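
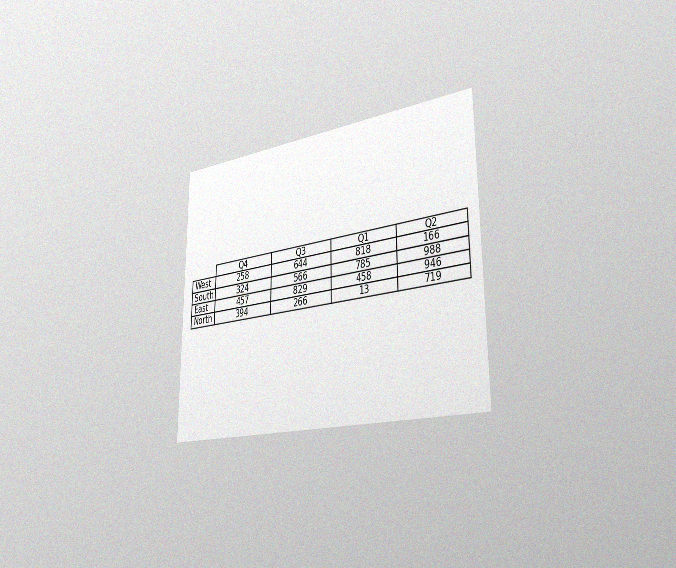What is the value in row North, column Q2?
The chart is viewed slightly from the right, with some photo noise. The (North, Q2) cell reads 719.

719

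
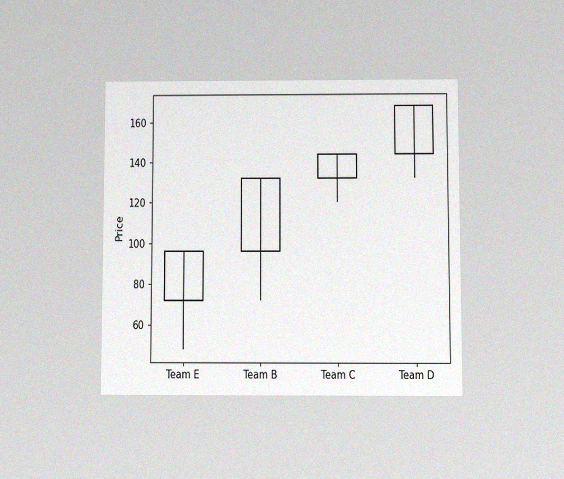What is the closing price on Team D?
168

The chart is viewed at a slight angle, with some photo noise. The Team D candle closes at 168.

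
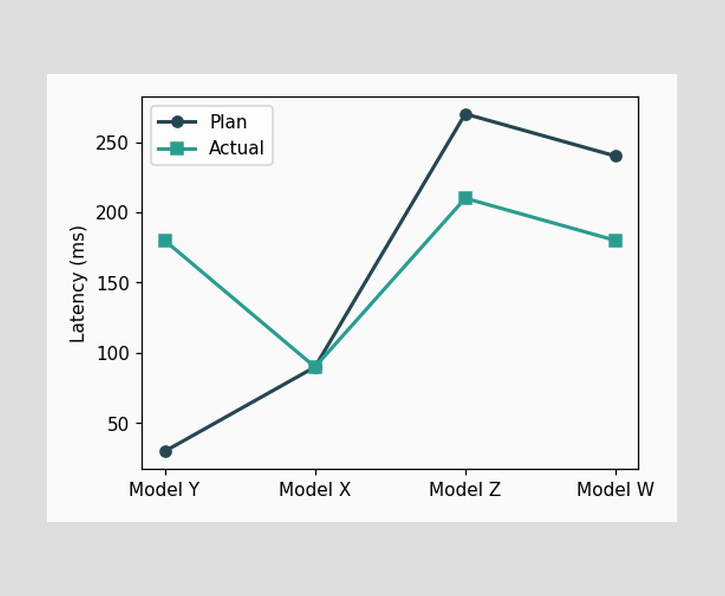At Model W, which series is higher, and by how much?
At Model W, Plan sits above the other line by 60ms.

Plan, by 60ms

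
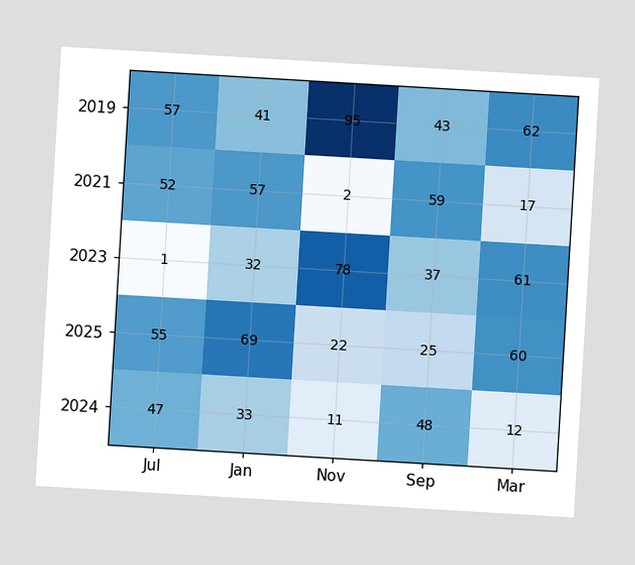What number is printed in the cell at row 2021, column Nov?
2

The chart is tilted about 3° clockwise. The (2021, Nov) cell reads 2.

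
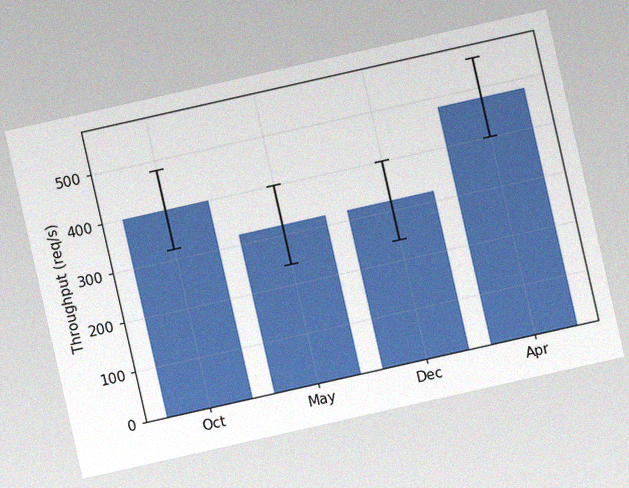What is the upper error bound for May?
400req/s

The chart is tilted about 13° counter-clockwise, with some photo noise. The May bar's upper whisker reaches 400req/s.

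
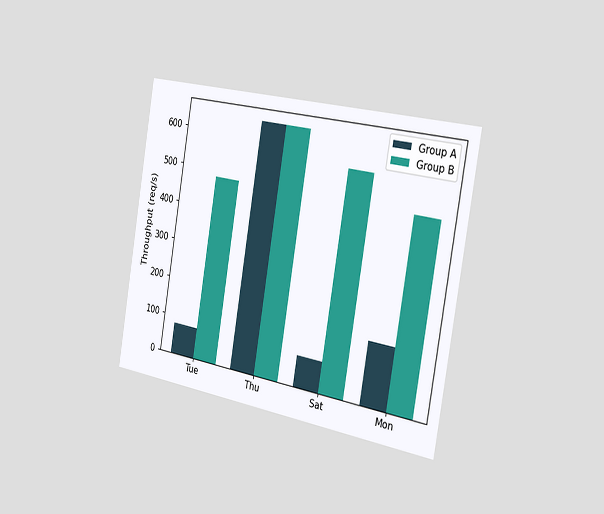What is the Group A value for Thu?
The chart is tilted about 10° clockwise and viewed slightly from the right. The Group A bar at Thu reaches 640req/s on the y-axis.

640req/s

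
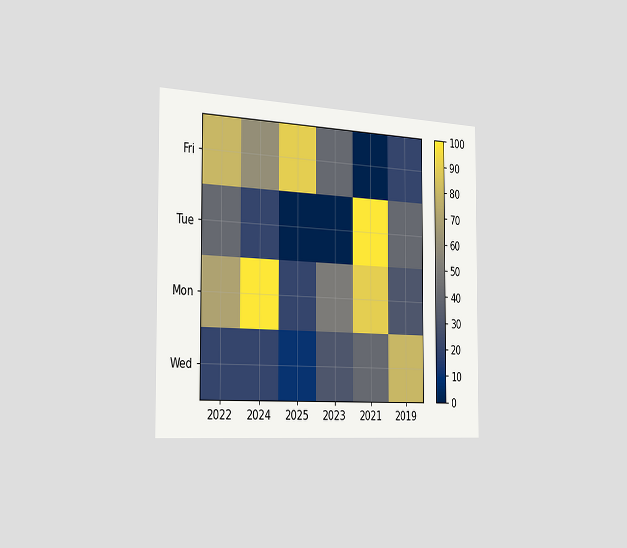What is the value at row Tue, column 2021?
The chart is viewed slightly from the left. Matching cell (Tue, 2021) against the colorbar gives 100.

100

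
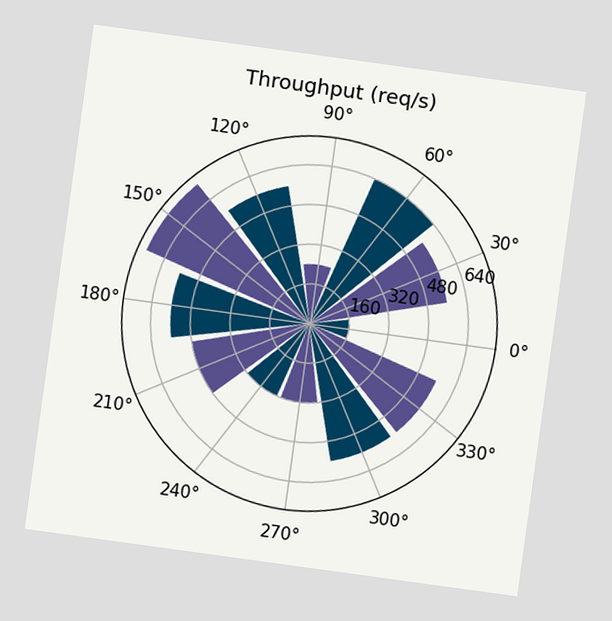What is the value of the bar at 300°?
560req/s

The chart is tilted about 8° clockwise. The bar at 300° reaches 560req/s on the radial axis.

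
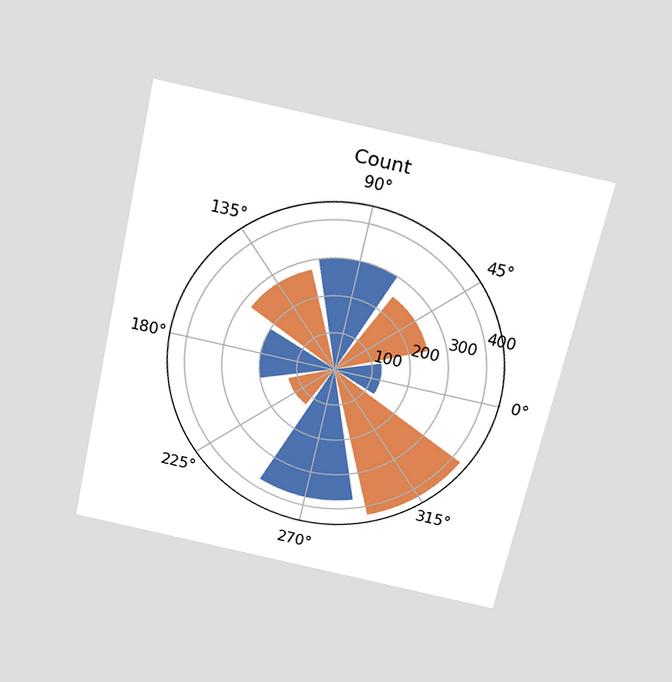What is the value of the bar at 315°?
The chart is tilted about 13° clockwise and viewed slightly from above. The bar at 315° reaches 425 on the radial axis.

425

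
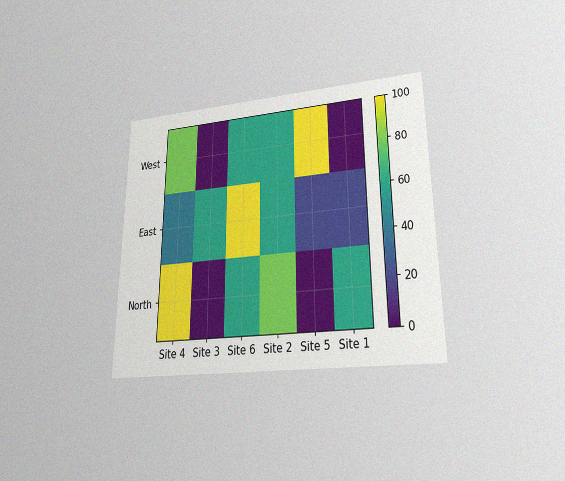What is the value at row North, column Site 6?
The chart is viewed at a slight angle, with some photo noise. Matching cell (North, Site 6) against the colorbar gives 60.

60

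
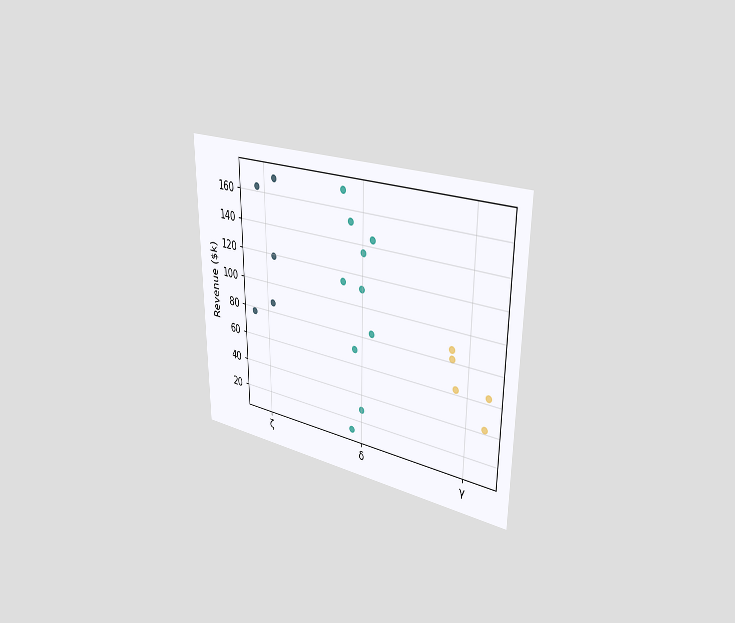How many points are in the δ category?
10

The chart is viewed slightly from the right. Counting the markers in the δ column gives 10.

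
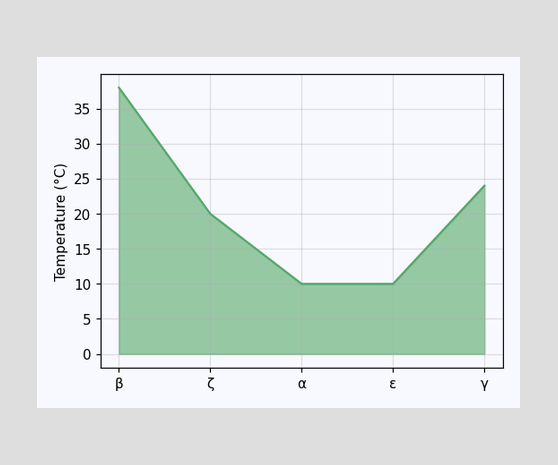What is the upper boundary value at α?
10°C

At α the upper boundary is at 10°C.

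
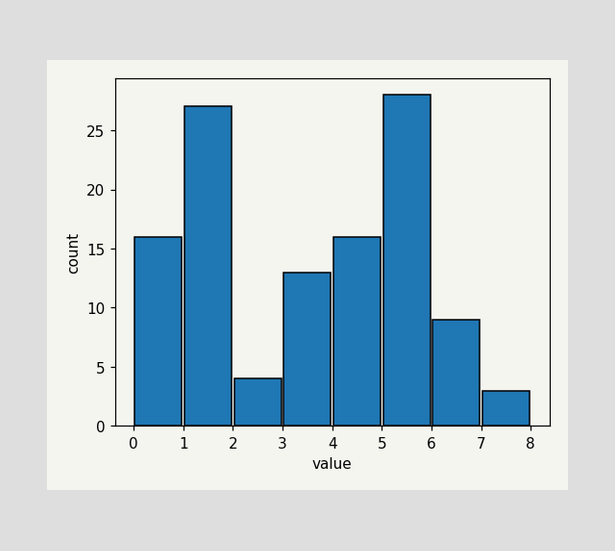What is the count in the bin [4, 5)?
16

The [4, 5) bin has height 16.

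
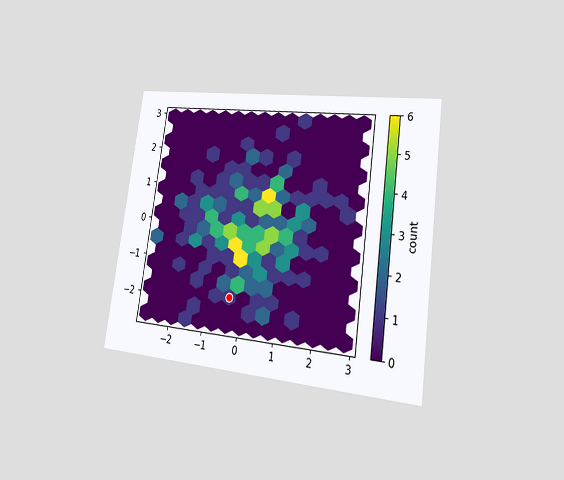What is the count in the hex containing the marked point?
The chart is tilted about 8° clockwise and viewed slightly from the right. The marked hex reads 1 on the colorbar.

1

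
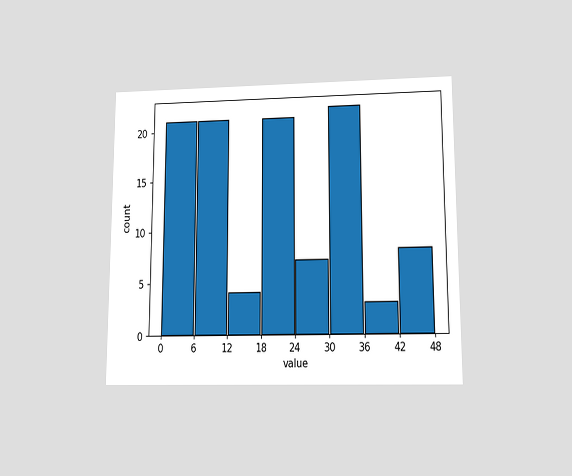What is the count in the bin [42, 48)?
The chart is viewed at a slight angle. The [42, 48) bin has height 8.

8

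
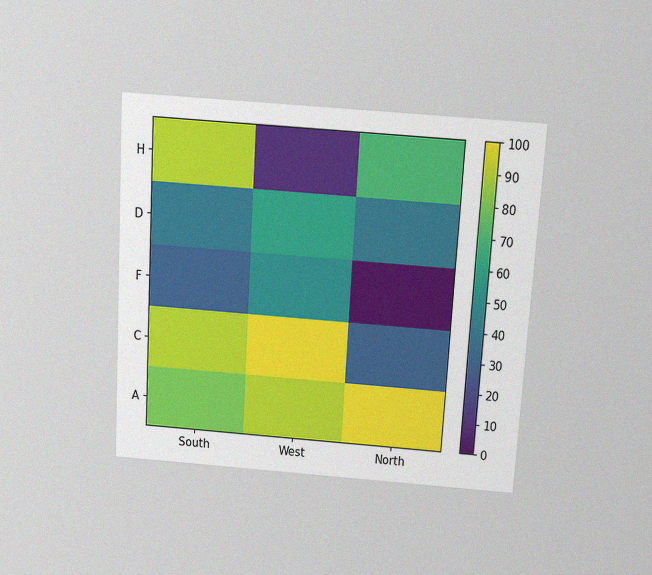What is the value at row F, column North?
The chart is tilted about 4° clockwise and viewed slightly from above, with some photo noise. Matching cell (F, North) against the colorbar gives 0.

0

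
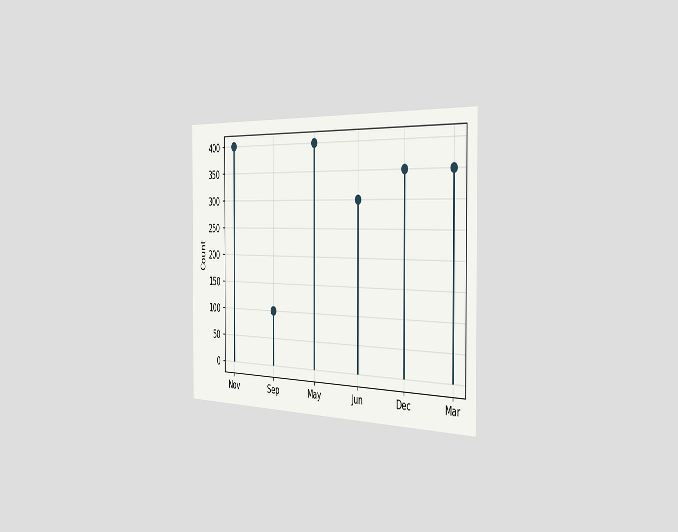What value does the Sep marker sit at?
100

The chart is viewed slightly from the right. The Sep marker sits at 100.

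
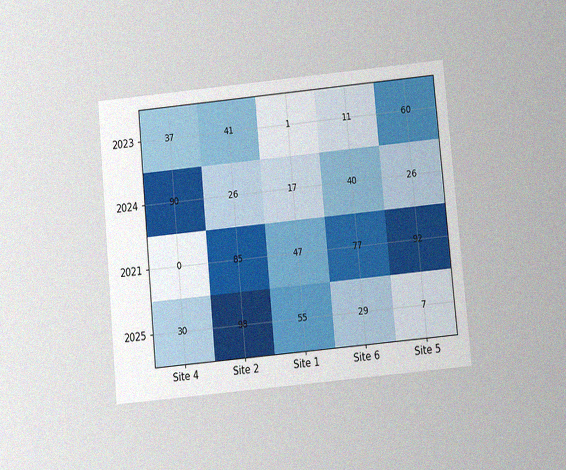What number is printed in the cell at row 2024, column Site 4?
90

The chart is tilted about 5° counter-clockwise and viewed at a slight angle, with some photo noise. The (2024, Site 4) cell reads 90.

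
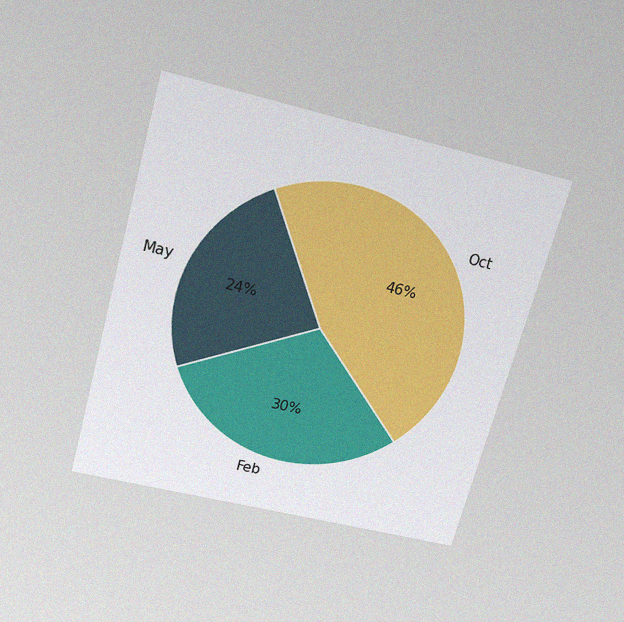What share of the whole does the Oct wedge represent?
46%

The chart is tilted about 15° clockwise and viewed slightly from above, with some photo noise. The Oct slice takes up 46% of the pie.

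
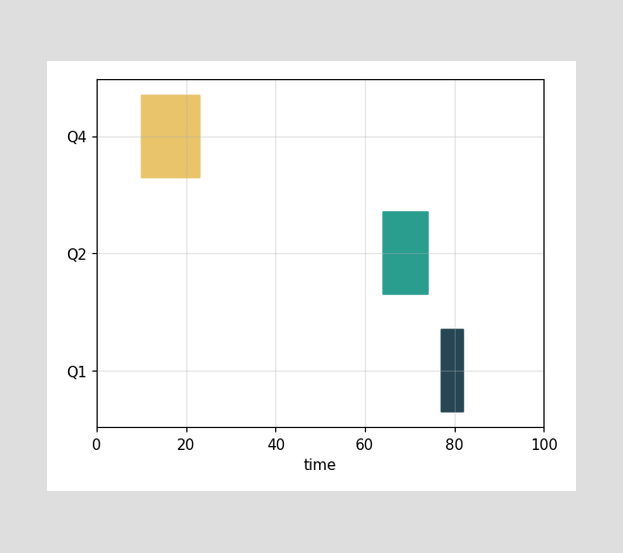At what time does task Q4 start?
The Q4 bar begins at t=10.

10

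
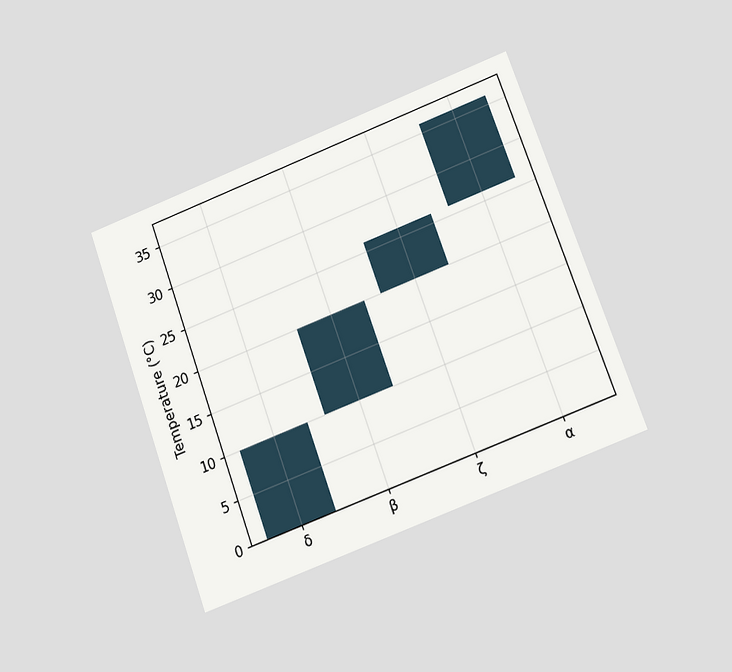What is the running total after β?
The chart is tilted about 20° counter-clockwise and viewed at a slight angle. After β the running total reaches 20°C.

20°C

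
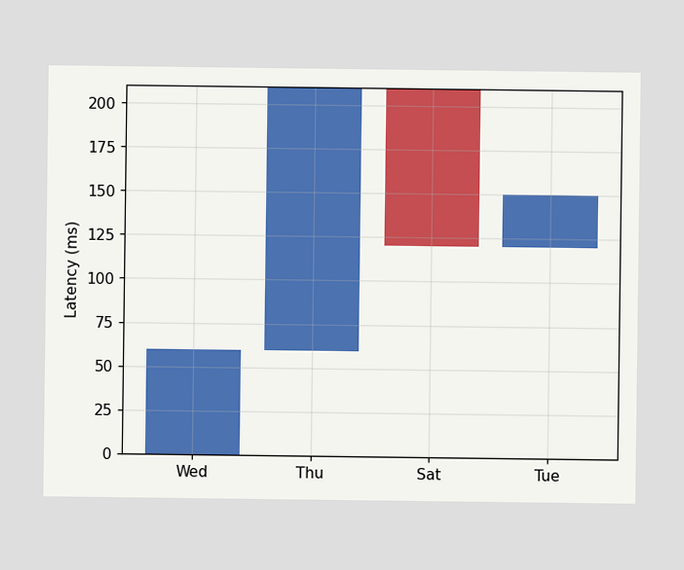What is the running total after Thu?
210ms

After Thu the running total reaches 210ms.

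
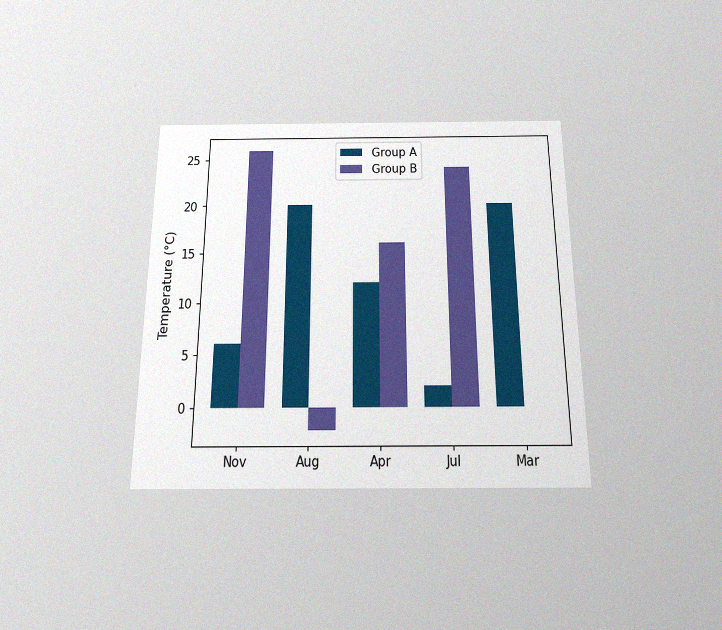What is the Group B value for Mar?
0°C

The chart is viewed slightly from below, with some photo noise. The Group B bar at Mar reaches 0°C on the y-axis.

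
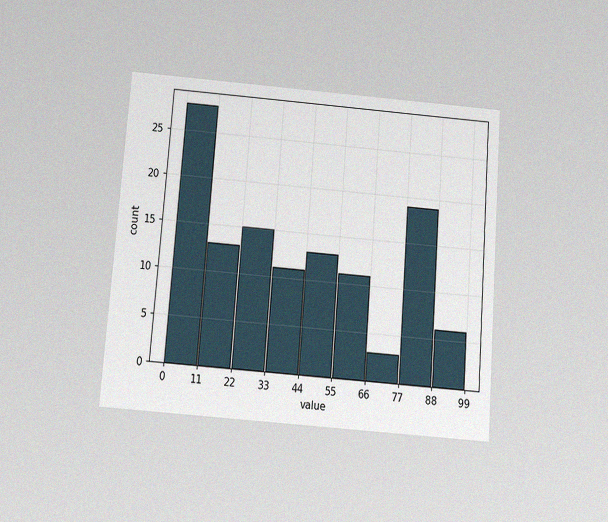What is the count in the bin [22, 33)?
The chart is tilted about 4° clockwise and viewed slightly from below, with some photo noise. The [22, 33) bin has height 15.

15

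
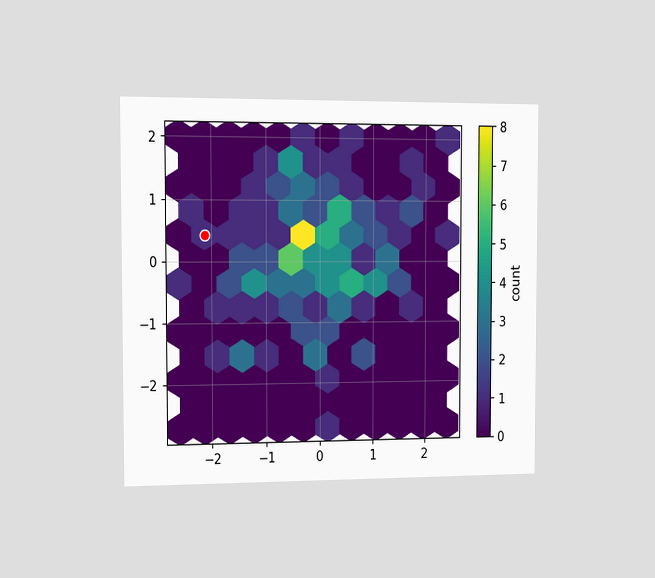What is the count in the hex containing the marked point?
1

The chart is viewed slightly from the left. The marked hex reads 1 on the colorbar.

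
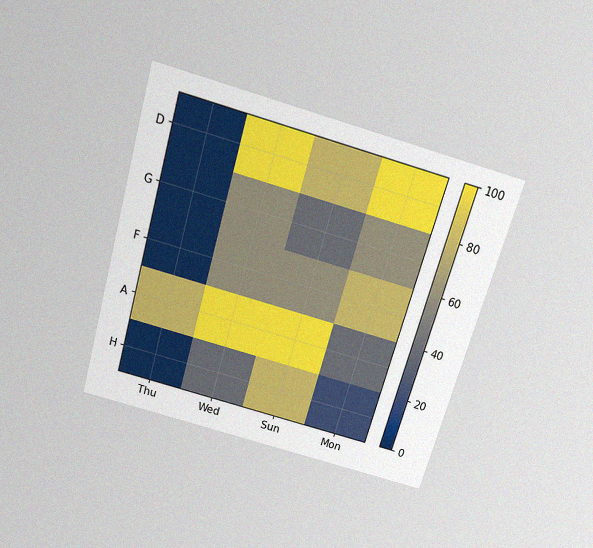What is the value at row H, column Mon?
The chart is tilted about 16° clockwise and viewed slightly from above, with some photo noise. Matching cell (H, Mon) against the colorbar gives 20.

20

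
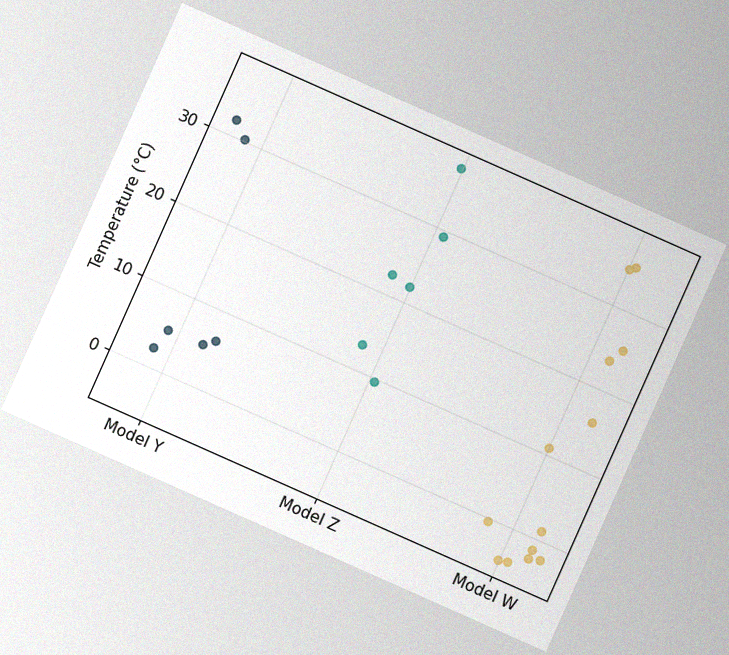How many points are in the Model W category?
The chart is tilted about 24° clockwise, with some photo noise. Counting the markers in the Model W column gives 13.

13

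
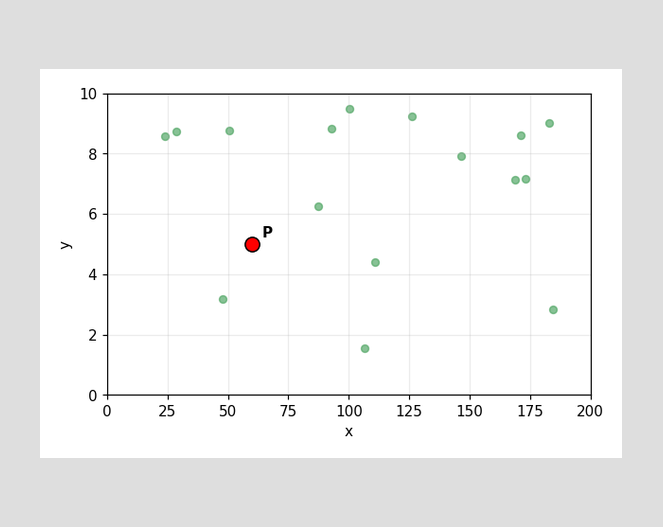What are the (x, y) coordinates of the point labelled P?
Following the gridlines from P to each axis, P sits at (60, 5).

(60, 5)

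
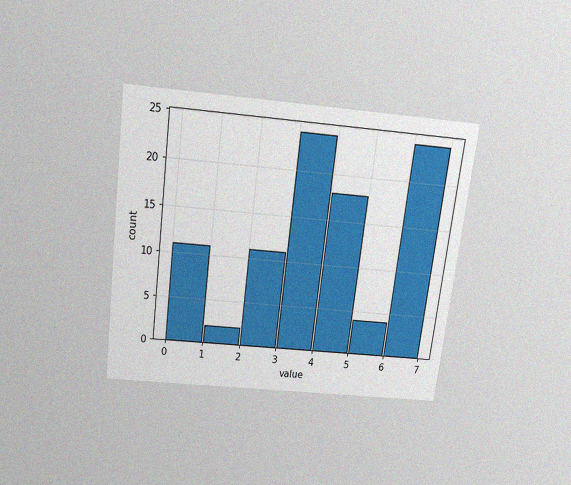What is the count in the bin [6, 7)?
The chart is tilted about 7° clockwise and viewed slightly from above, with some photo noise. The [6, 7) bin has height 24.

24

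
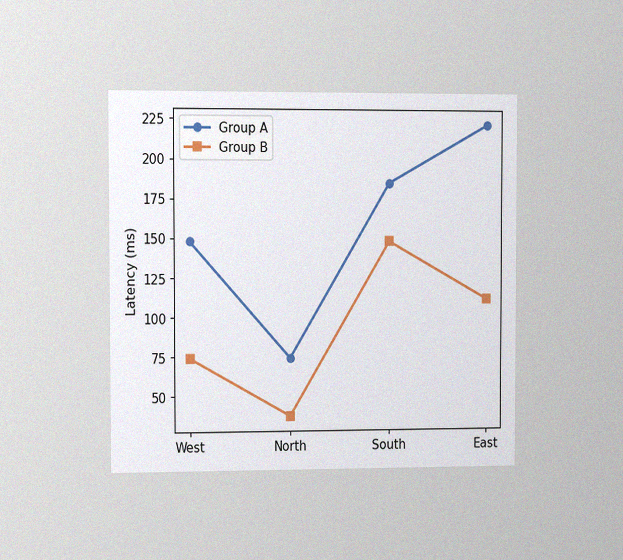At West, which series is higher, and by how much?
The chart is viewed slightly from the left, with some photo noise. At West, Group A sits above the other line by 74ms.

Group A, by 74ms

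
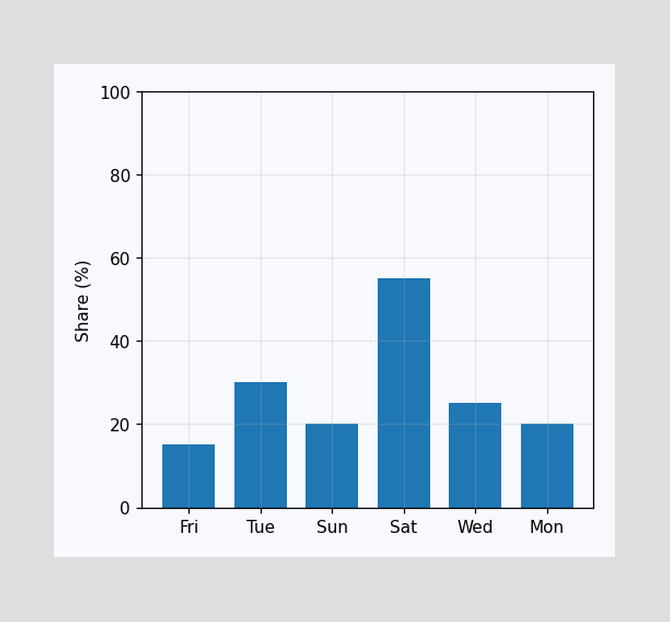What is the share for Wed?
25%

Reading along the chart's y-axis, the Wed bar reaches 25%.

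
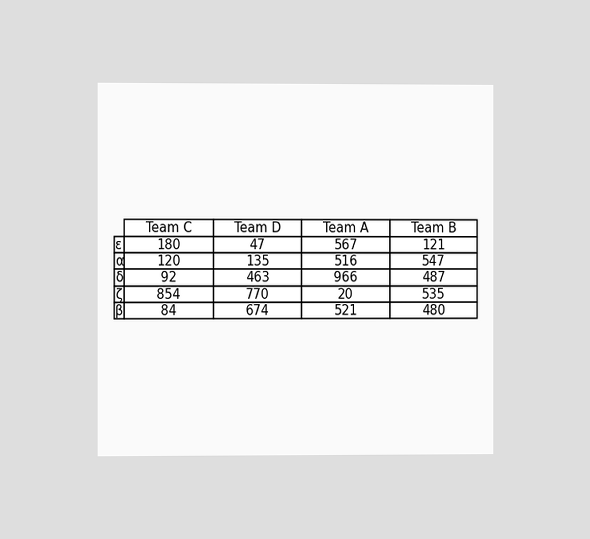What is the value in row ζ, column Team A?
The chart is viewed at a slight angle. The (ζ, Team A) cell reads 20.

20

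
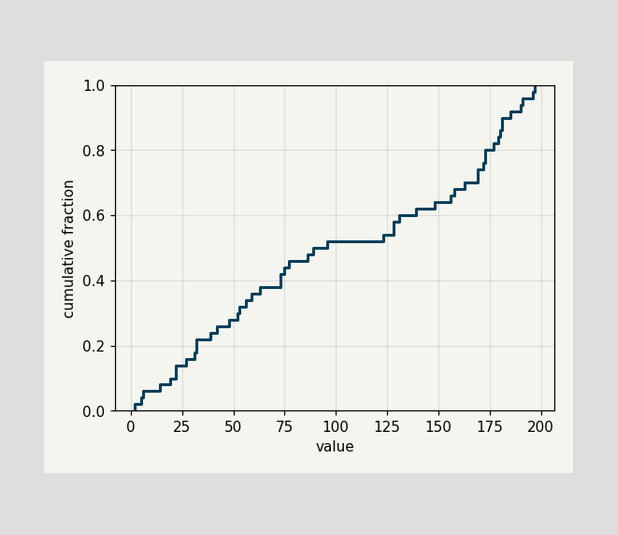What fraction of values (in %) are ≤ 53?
32%

At x=53 the ECDF step is at 32%.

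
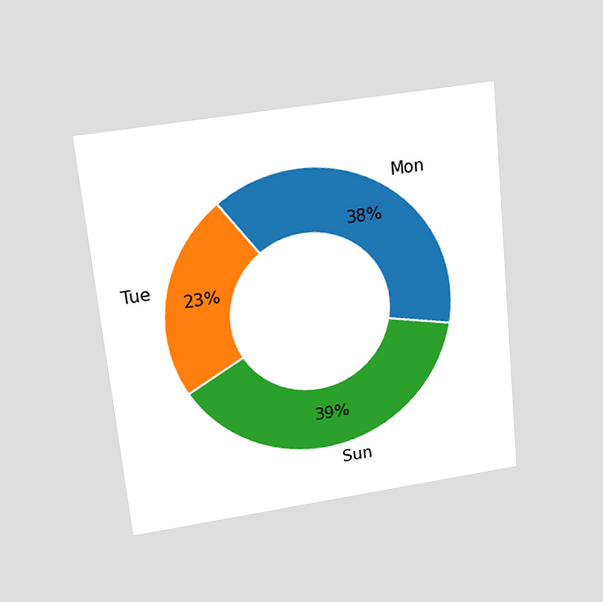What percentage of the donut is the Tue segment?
The chart is tilted about 6° counter-clockwise and viewed slightly from above. The Tue segment takes up 23% of the ring.

23%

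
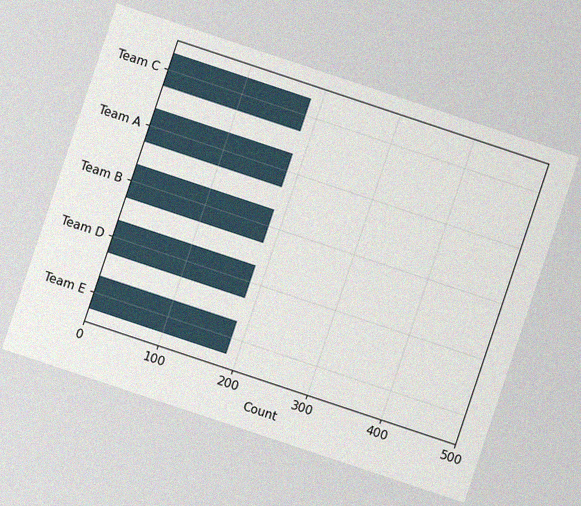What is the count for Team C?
186

The chart is tilted about 18° clockwise, with some photo noise. Reading along the chart's x-axis, the Team C bar reaches 186.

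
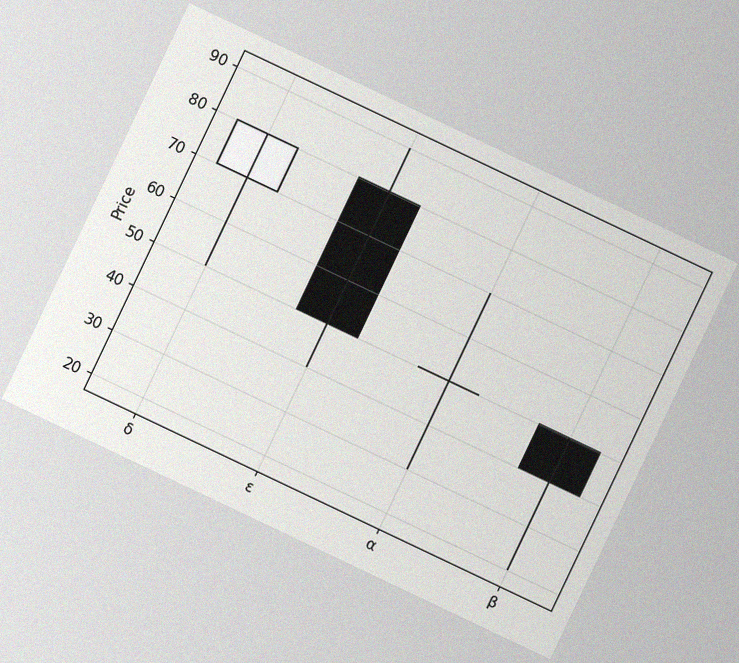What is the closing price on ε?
The chart is tilted about 25° clockwise, with some photo noise. The ε candle closes at 50.

50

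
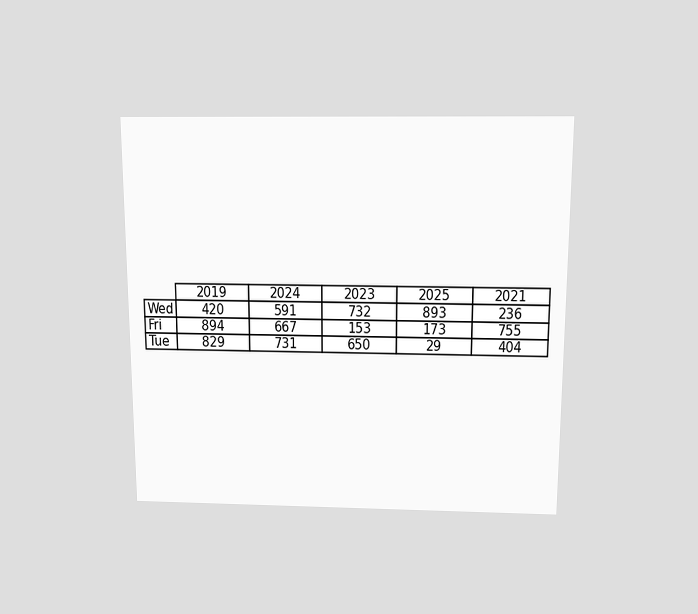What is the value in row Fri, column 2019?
894

The chart is viewed slightly from above. The (Fri, 2019) cell reads 894.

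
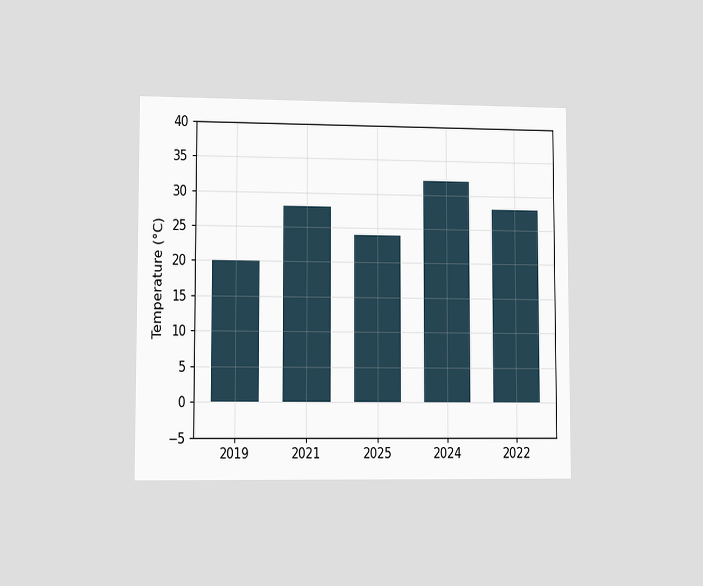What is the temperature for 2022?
28°C

The chart is viewed at a slight angle. Reading along the chart's y-axis, the 2022 bar reaches 28°C.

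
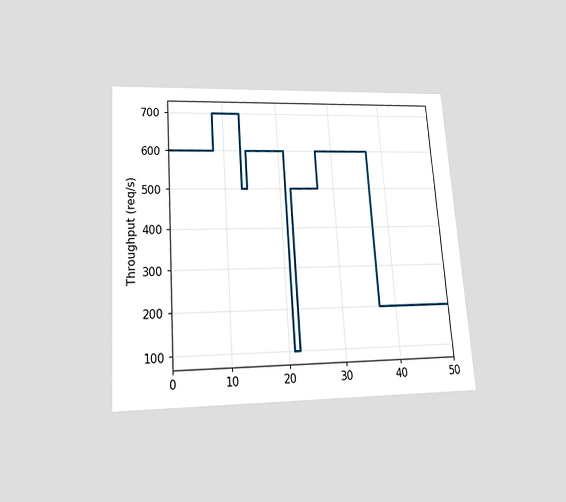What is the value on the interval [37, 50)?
The chart is tilted about 4° counter-clockwise and viewed slightly from below. On [37, 50) the step sits at 200req/s.

200req/s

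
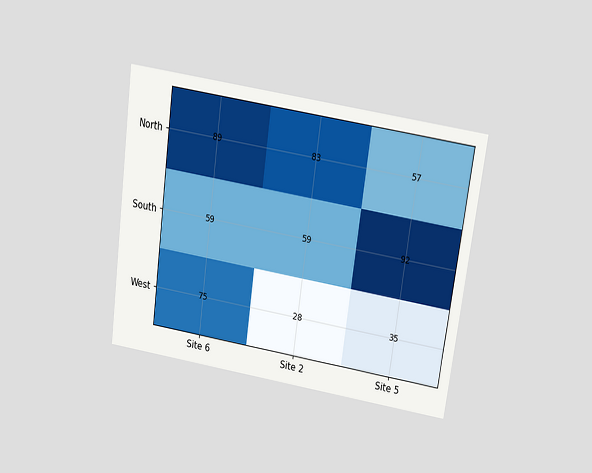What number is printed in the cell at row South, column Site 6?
59

The chart is tilted about 8° clockwise and viewed slightly from above. The (South, Site 6) cell reads 59.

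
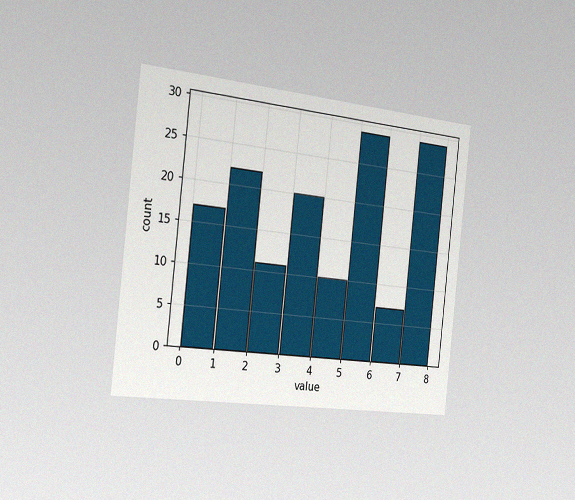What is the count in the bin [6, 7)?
7

The chart is tilted about 6° clockwise and viewed slightly from the left, with some photo noise. The [6, 7) bin has height 7.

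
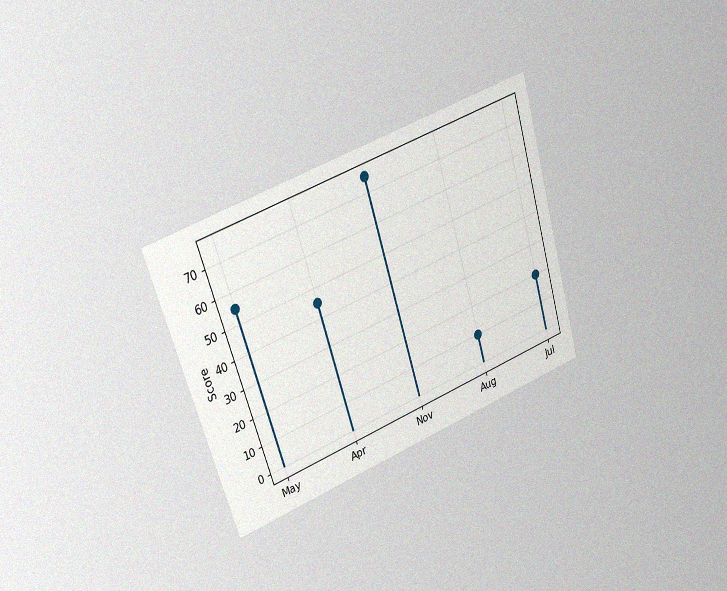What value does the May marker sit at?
The chart is tilted about 18° counter-clockwise and viewed slightly from the left, with some photo noise. The May marker sits at 55.

55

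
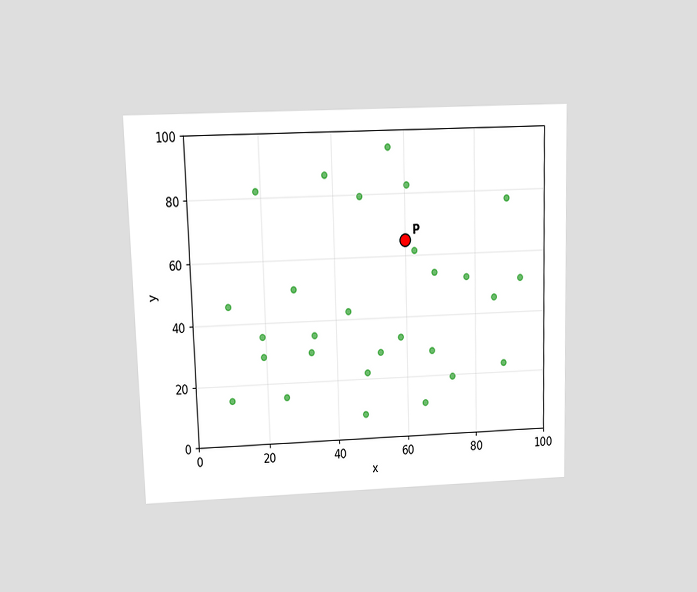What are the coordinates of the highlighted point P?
The chart is viewed at a slight angle. Following the gridlines from P to each axis, P sits at (60, 65).

(60, 65)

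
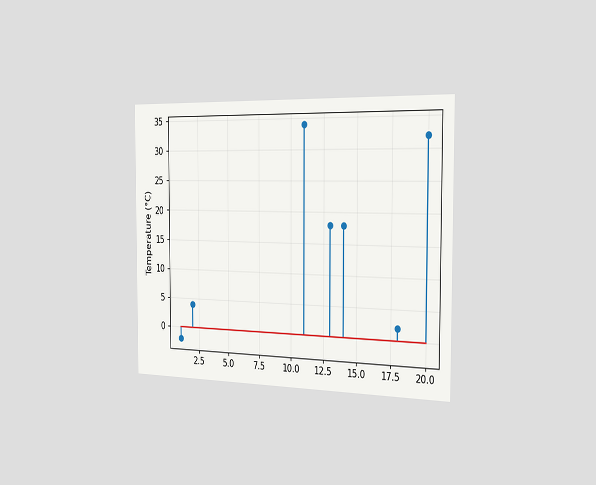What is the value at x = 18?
The chart is viewed slightly from the right. The stem at x=18 reaches 2°C.

2°C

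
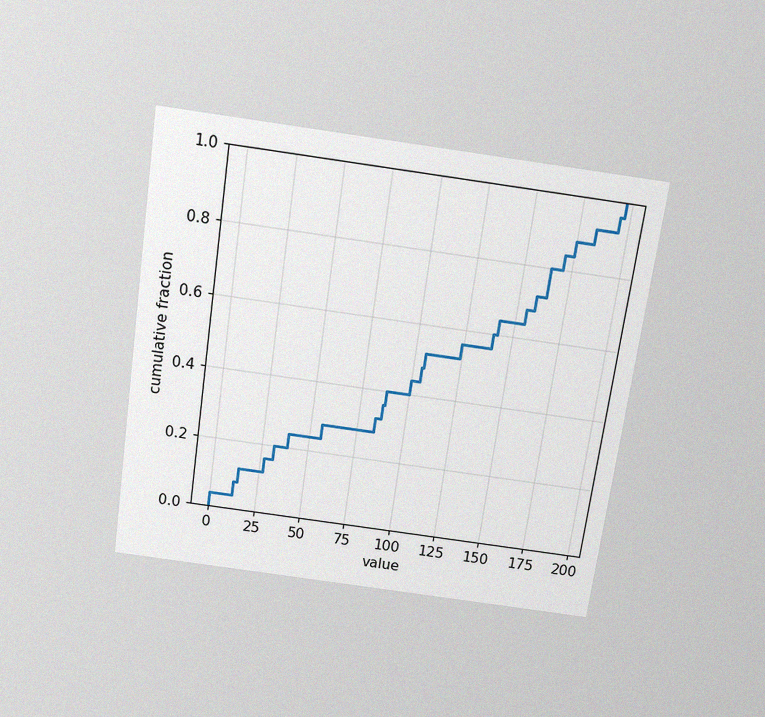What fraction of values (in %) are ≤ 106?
52%

The chart is tilted about 8° clockwise and viewed slightly from above, with some photo noise. At x=106 the ECDF step is at 52%.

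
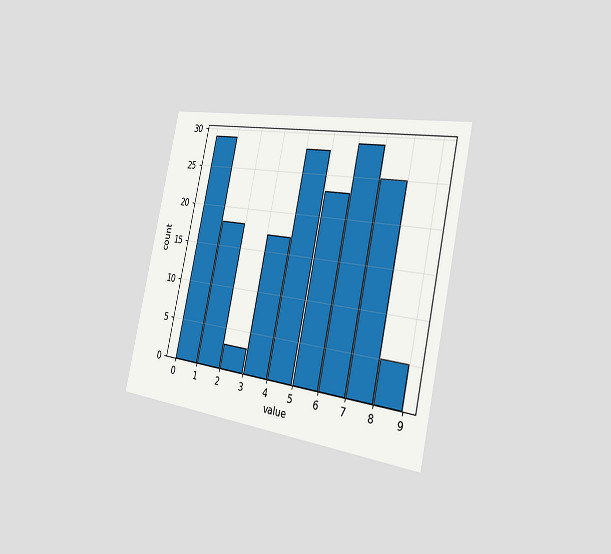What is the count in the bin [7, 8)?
The chart is tilted about 12° clockwise and viewed slightly from the right. The [7, 8) bin has height 25.

25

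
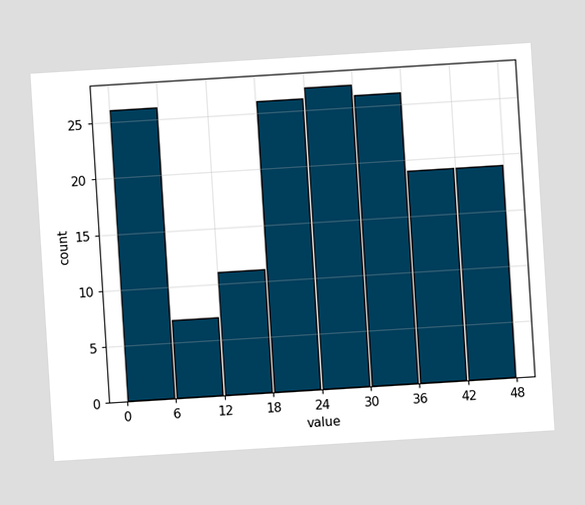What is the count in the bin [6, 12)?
The chart is tilted about 4° counter-clockwise. The [6, 12) bin has height 7.

7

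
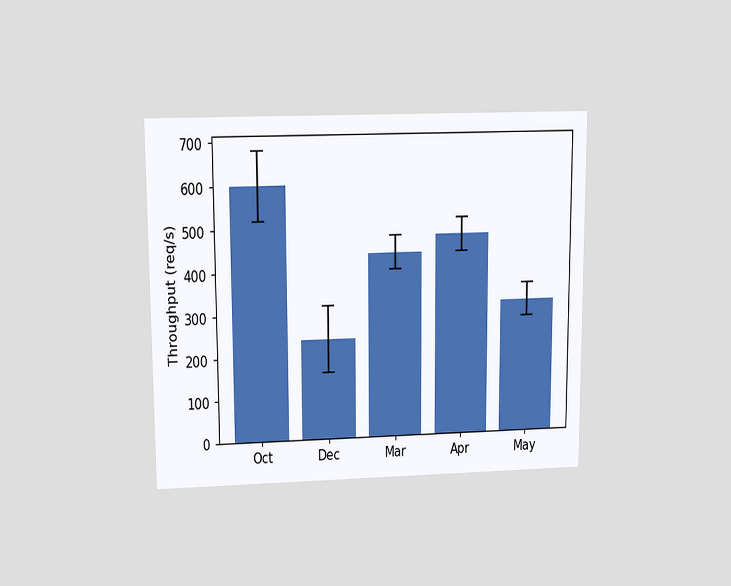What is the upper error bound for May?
360req/s

The chart is viewed slightly from above. The May bar's upper whisker reaches 360req/s.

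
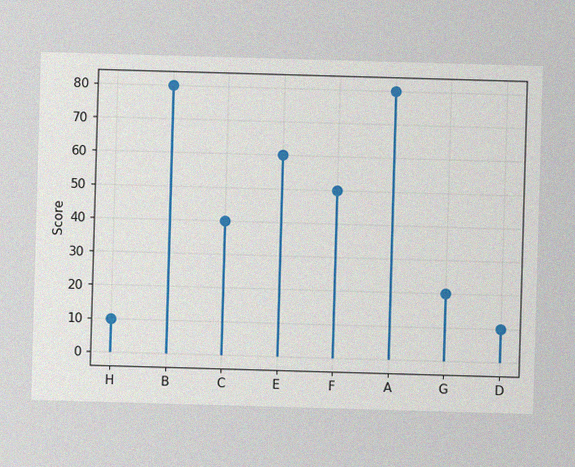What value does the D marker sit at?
The image has some photo noise and uneven lighting. The D marker sits at 10.

10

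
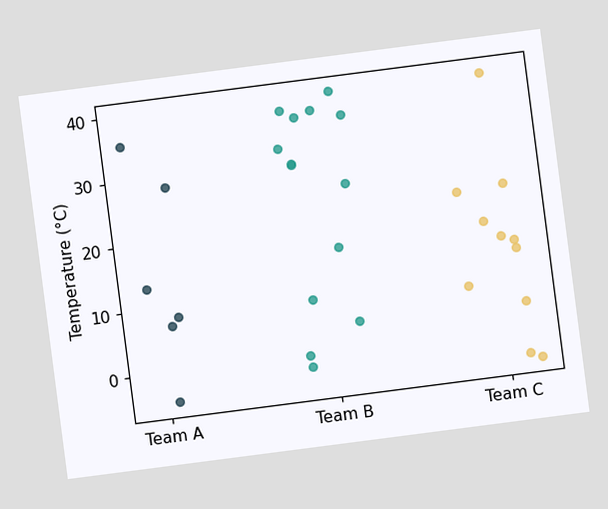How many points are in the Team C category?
The chart is tilted about 7° counter-clockwise. Counting the markers in the Team C column gives 11.

11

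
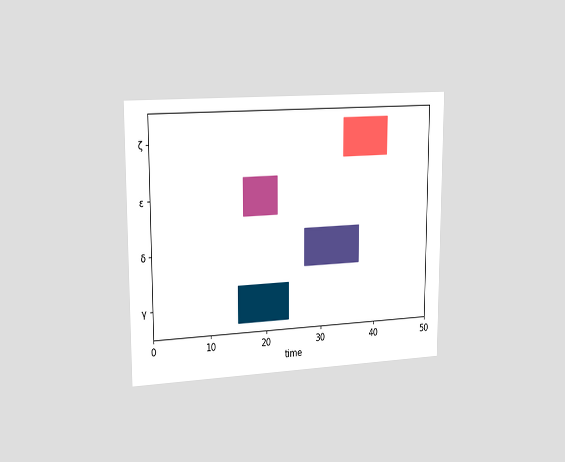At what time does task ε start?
The chart is viewed slightly from the left. The ε bar begins at t=16.

16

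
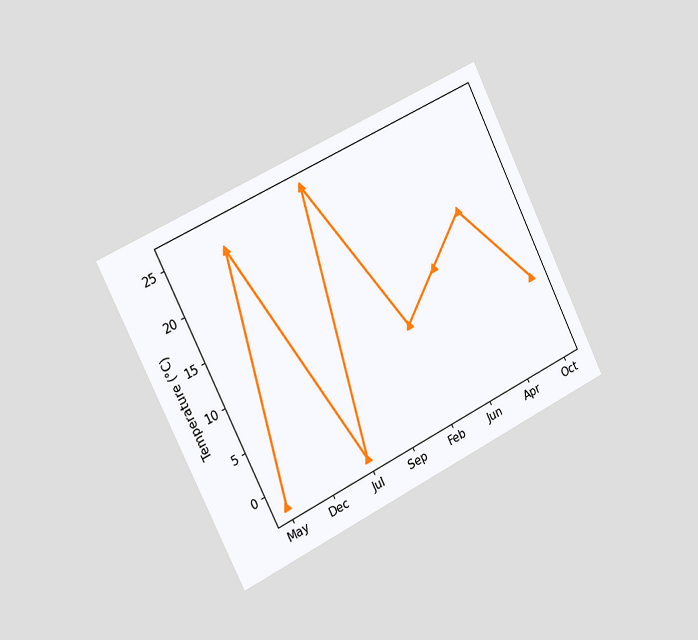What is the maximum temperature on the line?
26°C

The chart is tilted about 26° counter-clockwise and viewed slightly from the left. The highest point is at Sep, and reading across to the y-axis gives 26°C.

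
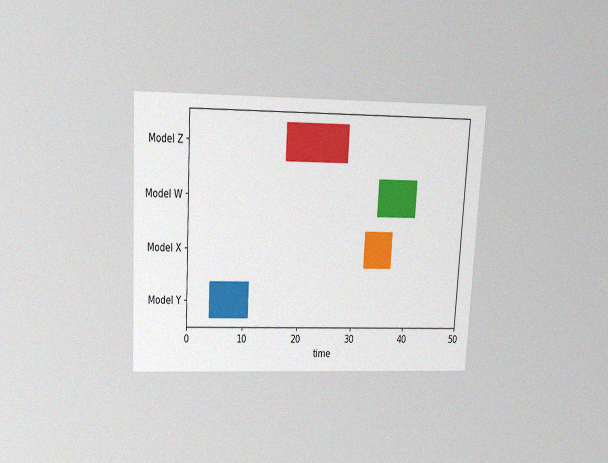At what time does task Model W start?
34

The chart is tilted about 3° clockwise and viewed slightly from above, with some photo noise. The Model W bar begins at t=34.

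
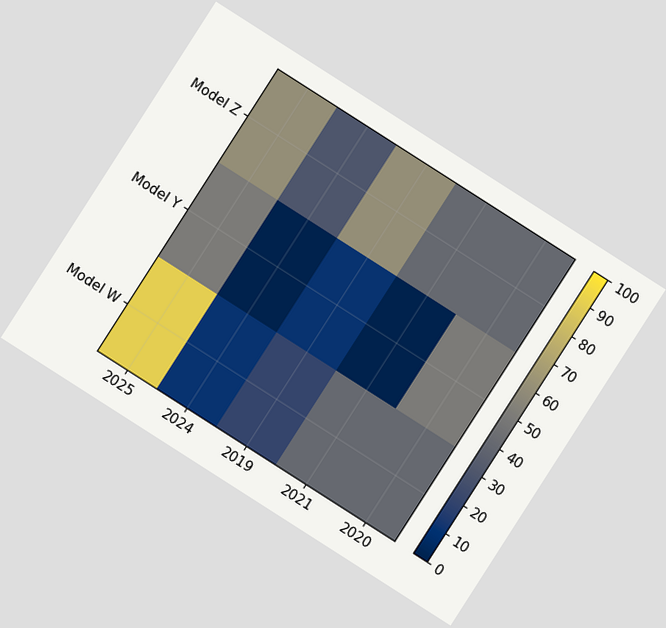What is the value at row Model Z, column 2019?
The chart is tilted about 33° clockwise. Matching cell (Model Z, 2019) against the colorbar gives 60.

60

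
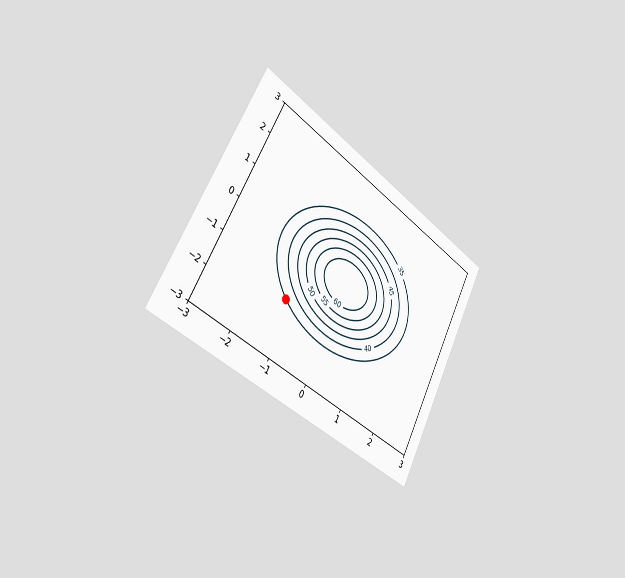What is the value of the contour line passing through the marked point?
35

The chart is tilted about 29° clockwise and viewed slightly from the left. The marked point sits on the contour labelled 35.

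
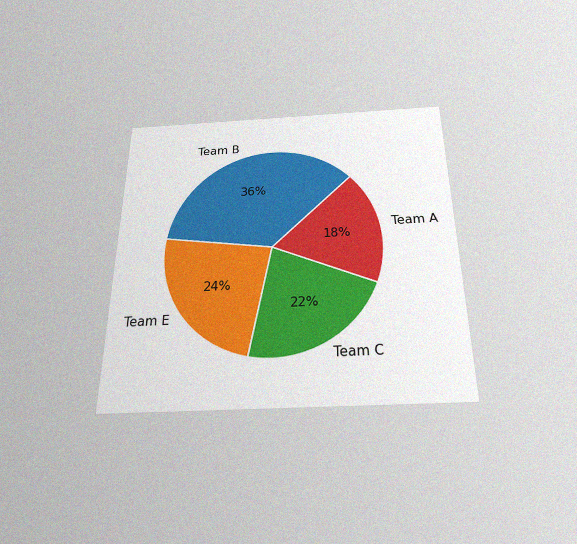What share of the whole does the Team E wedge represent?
24%

The chart is viewed slightly from below, with some photo noise. The Team E slice takes up 24% of the pie.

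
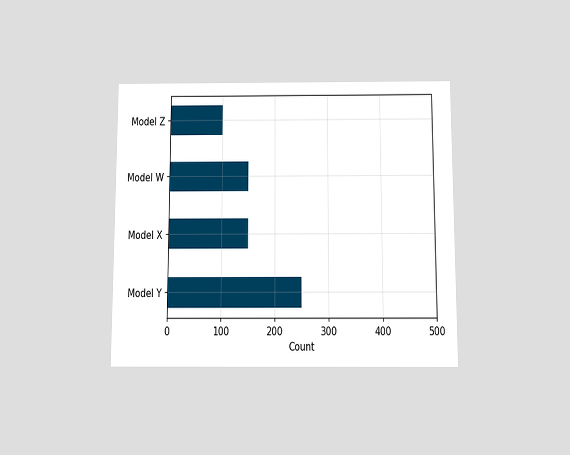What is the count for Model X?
The chart is viewed slightly from below. Reading along the chart's x-axis, the Model X bar reaches 150.

150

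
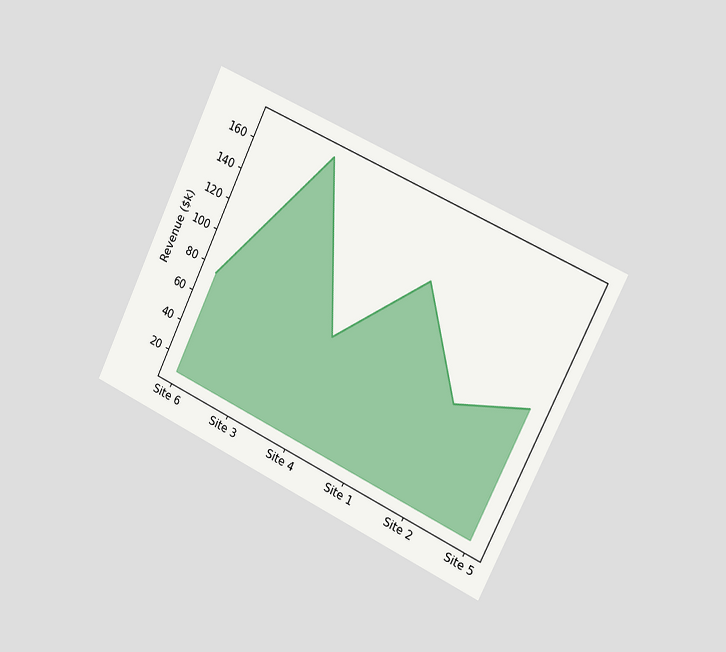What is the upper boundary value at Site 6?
$76k

The chart is tilted about 26° clockwise and viewed slightly from the right. At Site 6 the upper boundary is at $76k.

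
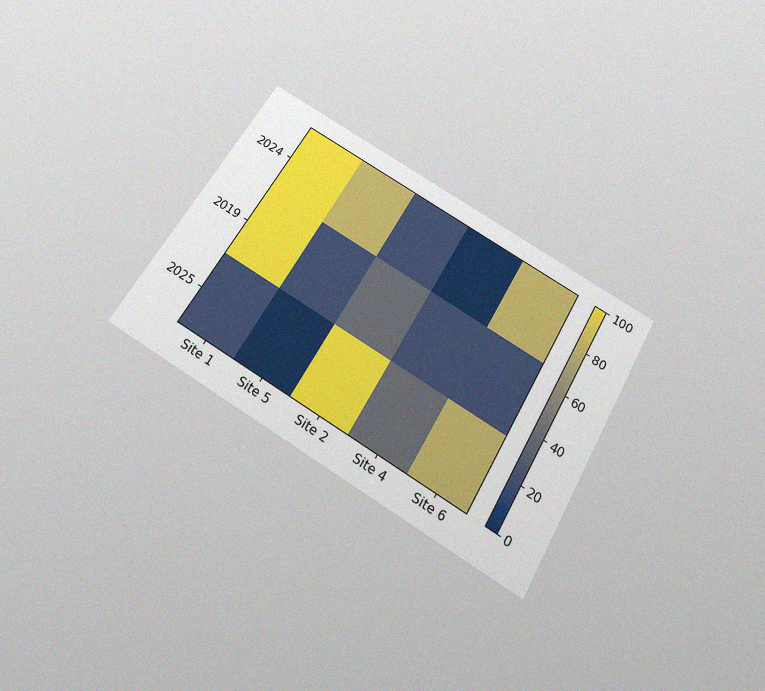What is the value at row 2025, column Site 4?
The chart is tilted about 30° clockwise and viewed slightly from below, with some photo noise. Matching cell (2025, Site 4) against the colorbar gives 40.

40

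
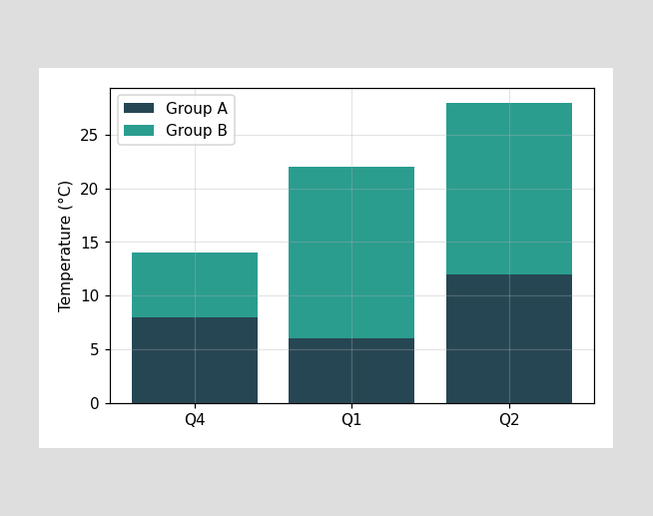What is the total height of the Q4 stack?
14°C

The Q4 stack's top reaches 14°C on the y-axis.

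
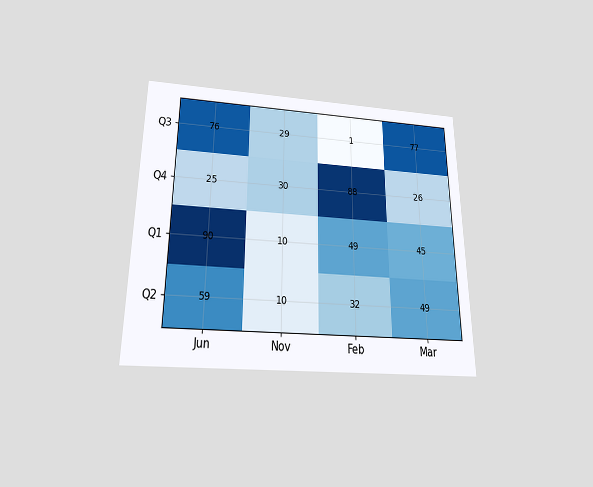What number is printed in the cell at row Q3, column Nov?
The chart is viewed slightly from below. The (Q3, Nov) cell reads 29.

29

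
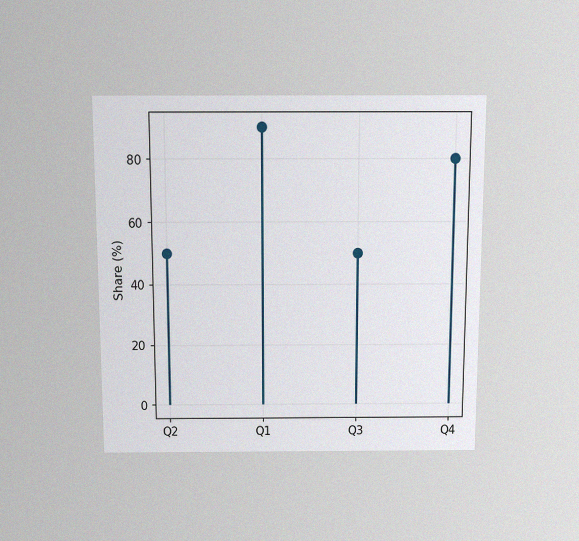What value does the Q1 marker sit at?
The chart is viewed slightly from above, with some photo noise. The Q1 marker sits at 90%.

90%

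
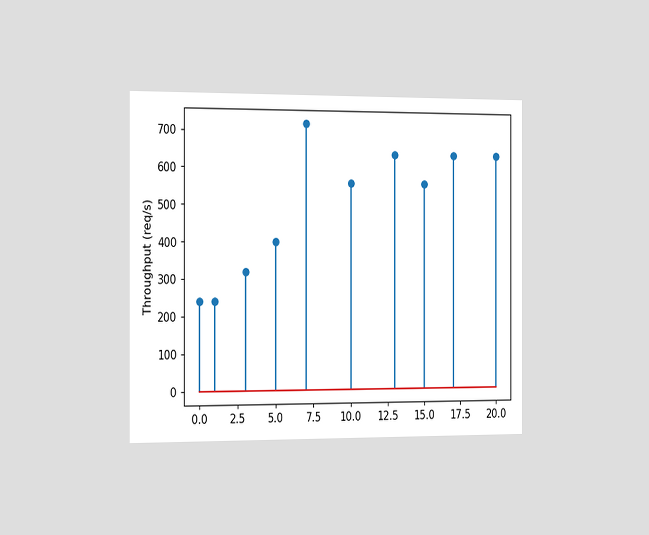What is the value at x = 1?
240req/s

The chart is viewed slightly from the left. The stem at x=1 reaches 240req/s.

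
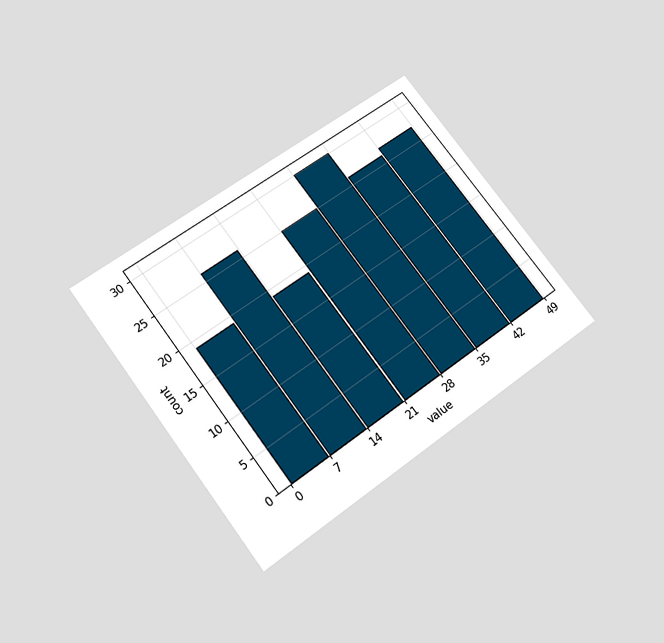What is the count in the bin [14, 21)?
The chart is tilted about 37° counter-clockwise and viewed slightly from below. The [14, 21) bin has height 19.

19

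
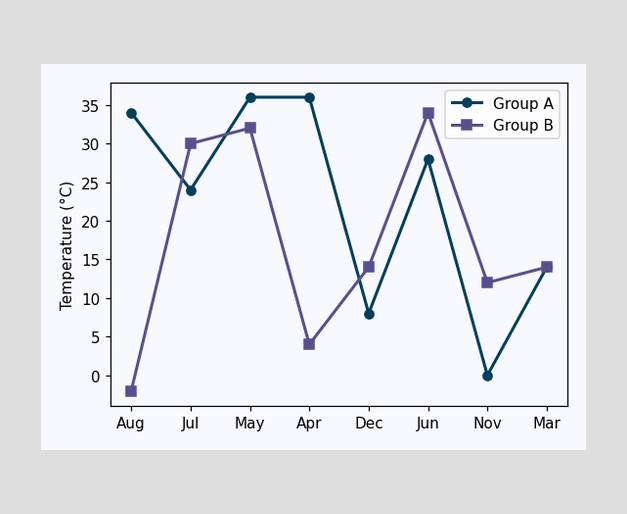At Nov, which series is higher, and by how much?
Group B, by 12°C

At Nov, Group B sits above the other line by 12°C.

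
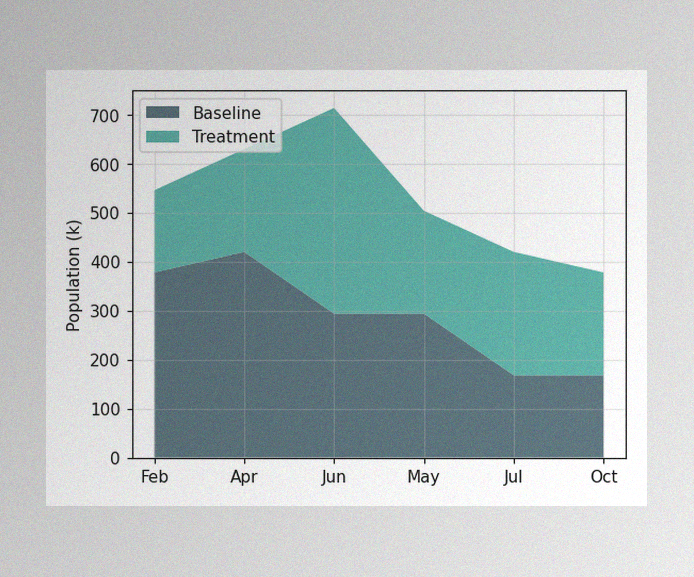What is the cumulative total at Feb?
The image has some photo noise and uneven lighting. The stacked total at Feb reaches 546k.

546k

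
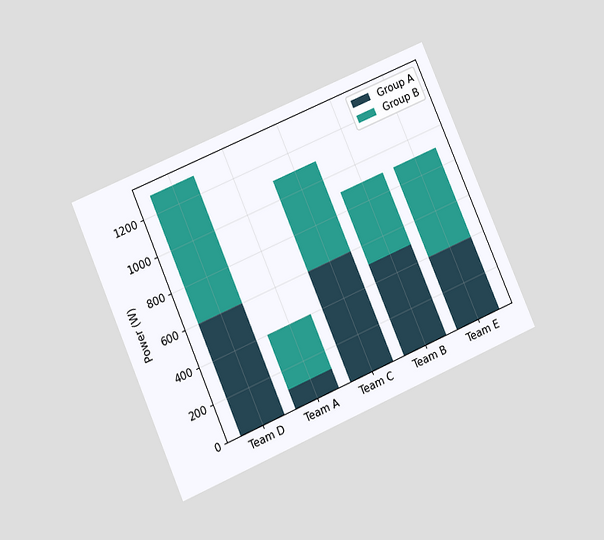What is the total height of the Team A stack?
400W

The chart is tilted about 23° counter-clockwise and viewed at a slight angle. The Team A stack's top reaches 400W on the y-axis.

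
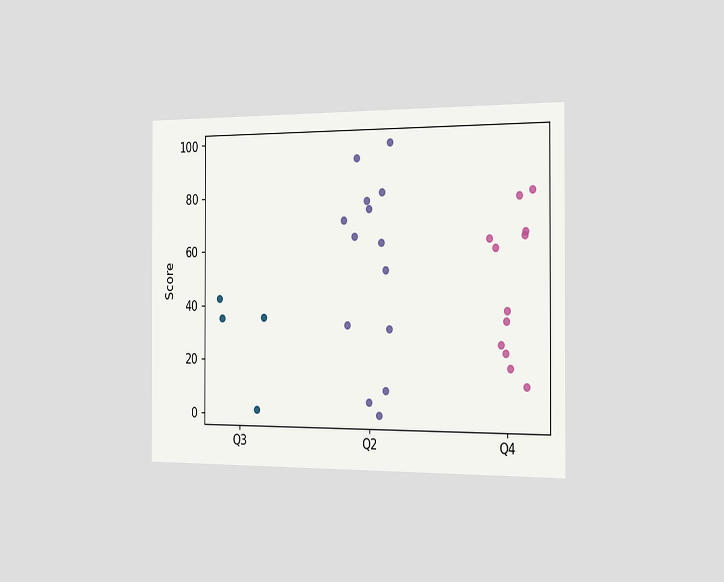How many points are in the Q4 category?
12

The chart is viewed slightly from the right. Counting the markers in the Q4 column gives 12.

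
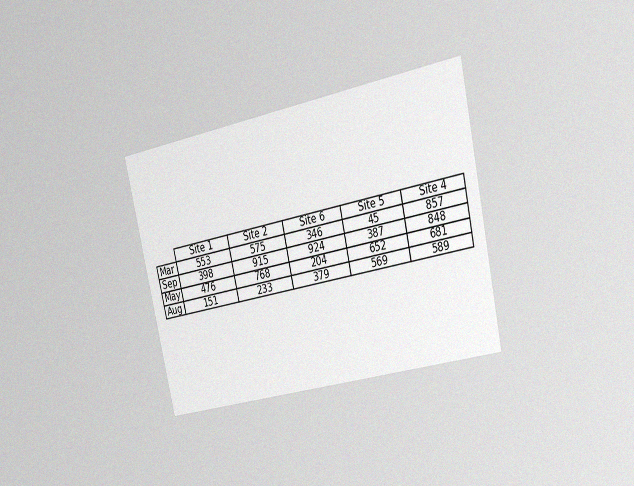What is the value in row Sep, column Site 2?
915

The chart is tilted about 13° counter-clockwise and viewed slightly from the right, with some photo noise. The (Sep, Site 2) cell reads 915.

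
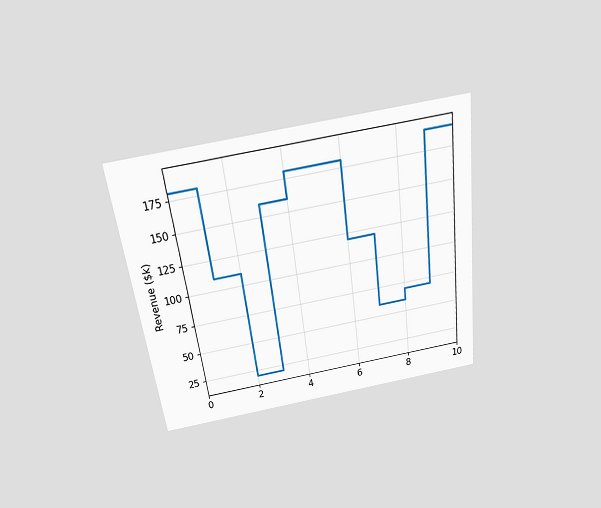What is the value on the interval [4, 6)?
$180k

The chart is tilted about 7° counter-clockwise and viewed slightly from above. On [4, 6) the step sits at $180k.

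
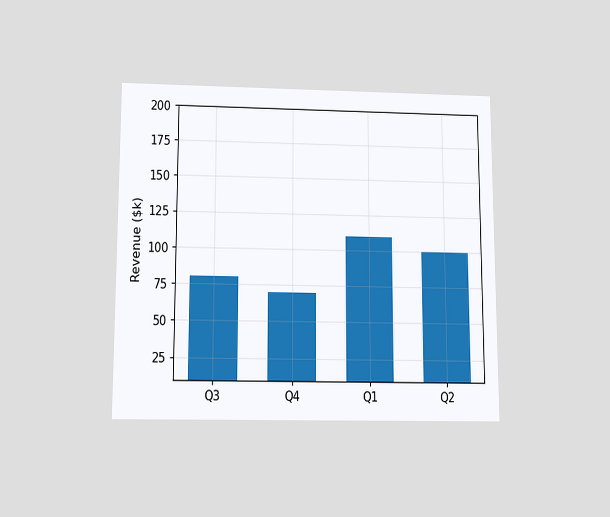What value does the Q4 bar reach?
$70k

The chart is viewed slightly from below. Reading along the chart's y-axis, the Q4 bar reaches $70k.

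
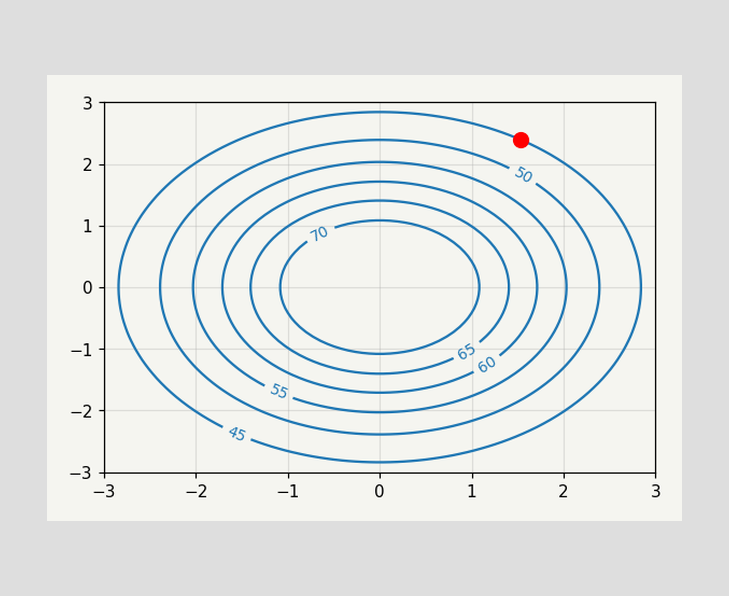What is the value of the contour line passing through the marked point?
45

The marked point sits on the contour labelled 45.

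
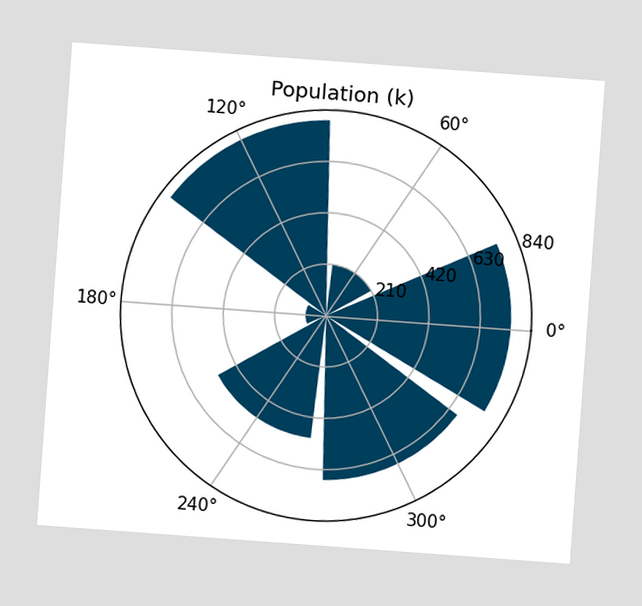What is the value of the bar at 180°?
84k

The chart is tilted about 4° clockwise. The bar at 180° reaches 84k on the radial axis.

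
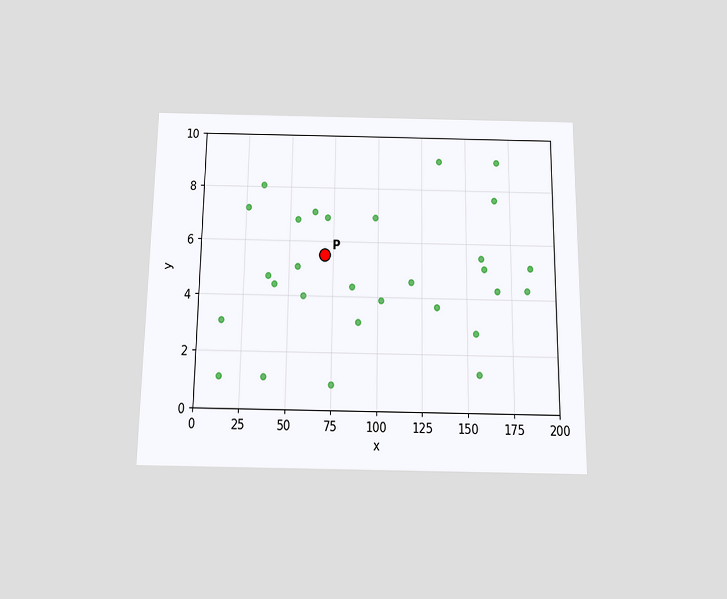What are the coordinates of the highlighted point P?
The chart is viewed slightly from below. Following the gridlines from P to each axis, P sits at (70, 5.5).

(70, 5.5)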